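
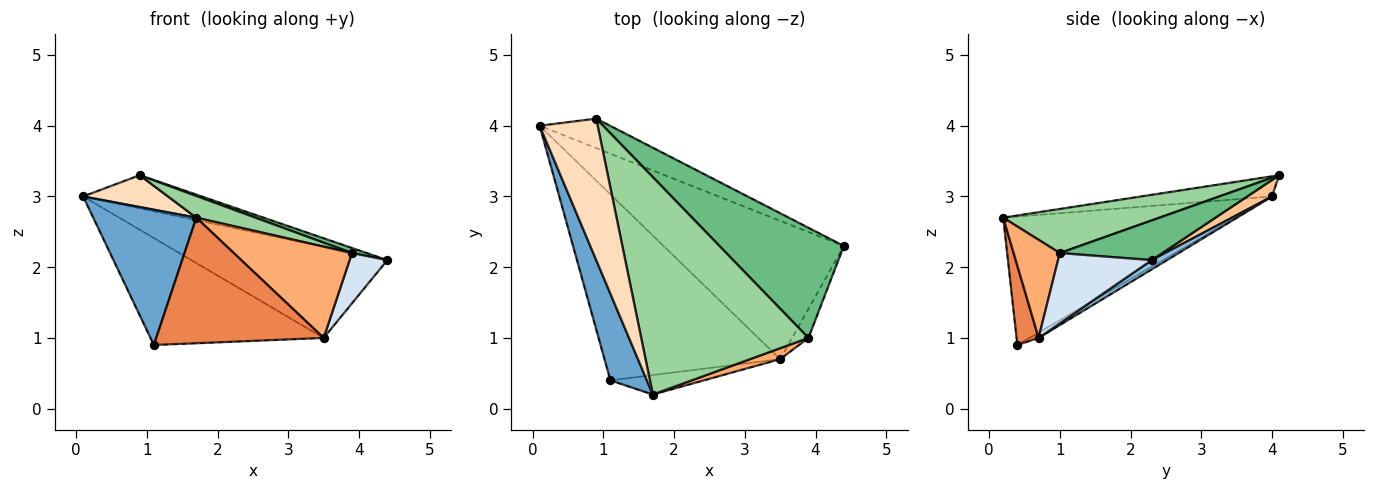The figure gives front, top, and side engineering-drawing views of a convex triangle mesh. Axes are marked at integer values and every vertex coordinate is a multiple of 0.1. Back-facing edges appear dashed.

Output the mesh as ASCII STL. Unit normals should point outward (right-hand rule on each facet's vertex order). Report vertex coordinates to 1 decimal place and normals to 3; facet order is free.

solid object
 facet normal -0.885 -0.392 0.251
  outer loop
   vertex 1.7 0.2 2.7
   vertex 0.1 4.0 3.0
   vertex 1.1 0.4 0.9
  endloop
 endfacet
 facet normal 0.043 0.550 -0.834
  outer loop
   vertex 3.5 0.7 1.0
   vertex 0.1 4.0 3.0
   vertex 4.4 2.3 2.1
  endloop
 endfacet
 facet normal -0.026 0.498 -0.867
  outer loop
   vertex 3.5 0.7 1.0
   vertex 1.1 0.4 0.9
   vertex 0.1 4.0 3.0
  endloop
 endfacet
 facet normal 0.907 -0.365 -0.211
  outer loop
   vertex 3.5 0.7 1.0
   vertex 4.4 2.3 2.1
   vertex 3.9 1.0 2.2
  endloop
 endfacet
 facet normal 0.129 -0.980 -0.152
  outer loop
   vertex 3.5 0.7 1.0
   vertex 1.7 0.2 2.7
   vertex 1.1 0.4 0.9
  endloop
 endfacet
 facet normal 0.362 -0.926 0.111
  outer loop
   vertex 3.5 0.7 1.0
   vertex 3.9 1.0 2.2
   vertex 1.7 0.2 2.7
  endloop
 endfacet
 facet normal 0.154 0.738 -0.657
  outer loop
   vertex 0.9 4.1 3.3
   vertex 4.4 2.3 2.1
   vertex 0.1 4.0 3.0
  endloop
 endfacet
 facet normal -0.321 -0.208 0.924
  outer loop
   vertex 0.9 4.1 3.3
   vertex 0.1 4.0 3.0
   vertex 1.7 0.2 2.7
  endloop
 endfacet
 facet normal 0.304 -0.044 0.952
  outer loop
   vertex 0.9 4.1 3.3
   vertex 3.9 1.0 2.2
   vertex 4.4 2.3 2.1
  endloop
 endfacet
 facet normal 0.254 -0.096 0.963
  outer loop
   vertex 0.9 4.1 3.3
   vertex 1.7 0.2 2.7
   vertex 3.9 1.0 2.2
  endloop
 endfacet
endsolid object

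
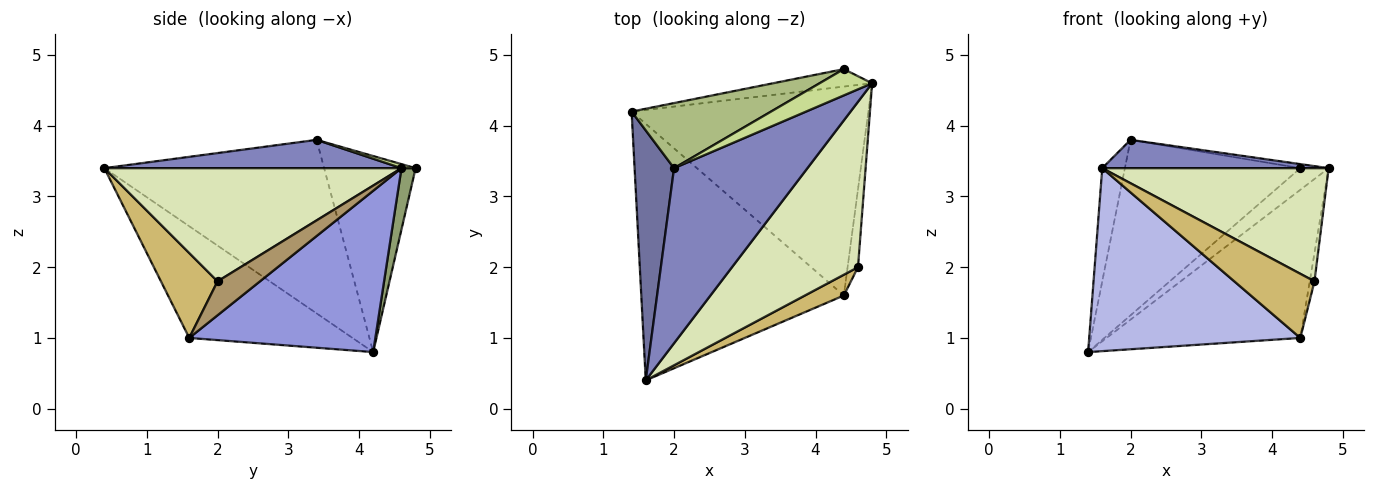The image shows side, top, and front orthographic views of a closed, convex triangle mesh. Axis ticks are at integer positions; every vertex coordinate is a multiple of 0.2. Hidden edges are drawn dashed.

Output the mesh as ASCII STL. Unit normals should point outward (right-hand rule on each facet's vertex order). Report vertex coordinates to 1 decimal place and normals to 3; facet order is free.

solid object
 facet normal -0.970 0.100 0.221
  outer loop
   vertex 2.0 3.4 3.8
   vertex 1.4 4.2 0.8
   vertex 1.6 0.4 3.4
  endloop
 endfacet
 facet normal 0.205 -0.156 0.966
  outer loop
   vertex 2.0 3.4 3.8
   vertex 1.6 0.4 3.4
   vertex 4.8 4.6 3.4
  endloop
 endfacet
 facet normal 0.486 0.506 -0.713
  outer loop
   vertex 4.4 1.6 1.0
   vertex 1.4 4.2 0.8
   vertex 4.8 4.6 3.4
  endloop
 endfacet
 facet normal -0.410 -0.530 -0.743
  outer loop
   vertex 4.4 1.6 1.0
   vertex 1.6 0.4 3.4
   vertex 1.4 4.2 0.8
  endloop
 endfacet
 facet normal 0.363 0.725 -0.586
  outer loop
   vertex 4.4 4.8 3.4
   vertex 4.8 4.6 3.4
   vertex 1.4 4.2 0.8
  endloop
 endfacet
 facet normal -0.439 0.842 0.312
  outer loop
   vertex 4.4 4.8 3.4
   vertex 1.4 4.2 0.8
   vertex 2.0 3.4 3.8
  endloop
 endfacet
 facet normal 0.076 0.152 0.986
  outer loop
   vertex 4.4 4.8 3.4
   vertex 2.0 3.4 3.8
   vertex 4.8 4.6 3.4
  endloop
 endfacet
 facet normal 0.596 -0.454 0.663
  outer loop
   vertex 4.6 2.0 1.8
   vertex 4.8 4.6 3.4
   vertex 1.6 0.4 3.4
  endloop
 endfacet
 facet normal 0.951 0.106 -0.291
  outer loop
   vertex 4.6 2.0 1.8
   vertex 4.4 1.6 1.0
   vertex 4.8 4.6 3.4
  endloop
 endfacet
 facet normal 0.558 -0.790 0.256
  outer loop
   vertex 4.6 2.0 1.8
   vertex 1.6 0.4 3.4
   vertex 4.4 1.6 1.0
  endloop
 endfacet
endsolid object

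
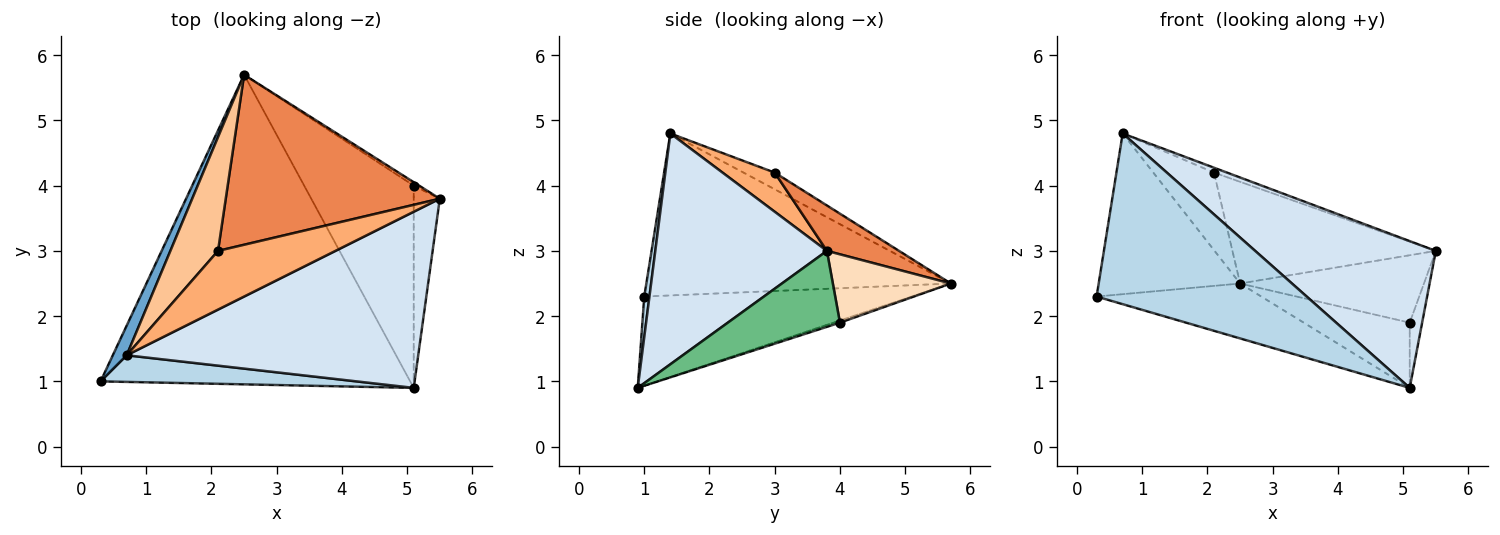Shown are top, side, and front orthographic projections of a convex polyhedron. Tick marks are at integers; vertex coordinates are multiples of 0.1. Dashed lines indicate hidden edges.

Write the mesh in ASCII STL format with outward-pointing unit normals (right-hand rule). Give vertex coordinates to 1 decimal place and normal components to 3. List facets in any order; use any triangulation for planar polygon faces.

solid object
 facet normal -0.904 0.420 0.077
  outer loop
   vertex 0.7 1.4 4.8
   vertex 2.5 5.7 2.5
   vertex 0.3 1.0 2.3
  endloop
 endfacet
 facet normal -0.273 0.168 -0.947
  outer loop
   vertex 5.1 0.9 0.9
   vertex 0.3 1.0 2.3
   vertex 2.5 5.7 2.5
  endloop
 endfacet
 facet normal 0.024 -0.988 0.154
  outer loop
   vertex 5.1 0.9 0.9
   vertex 0.7 1.4 4.8
   vertex 0.3 1.0 2.3
  endloop
 endfacet
 facet normal 0.520 -0.547 0.656
  outer loop
   vertex 5.1 0.9 0.9
   vertex 5.5 3.8 3.0
   vertex 0.7 1.4 4.8
  endloop
 endfacet
 facet normal 0.179 0.505 0.844
  outer loop
   vertex 2.1 3.0 4.2
   vertex 5.5 3.8 3.0
   vertex 2.5 5.7 2.5
  endloop
 endfacet
 facet normal 0.315 0.079 0.946
  outer loop
   vertex 2.1 3.0 4.2
   vertex 0.7 1.4 4.8
   vertex 5.5 3.8 3.0
  endloop
 endfacet
 facet normal -0.278 0.541 0.794
  outer loop
   vertex 2.1 3.0 4.2
   vertex 2.5 5.7 2.5
   vertex 0.7 1.4 4.8
  endloop
 endfacet
 facet normal 0.540 0.841 -0.043
  outer loop
   vertex 5.1 4.0 1.9
   vertex 2.5 5.7 2.5
   vertex 5.5 3.8 3.0
  endloop
 endfacet
 facet normal 0.941 0.104 -0.323
  outer loop
   vertex 5.1 4.0 1.9
   vertex 5.5 3.8 3.0
   vertex 5.1 0.9 0.9
  endloop
 endfacet
 facet normal -0.019 0.307 -0.952
  outer loop
   vertex 5.1 4.0 1.9
   vertex 5.1 0.9 0.9
   vertex 2.5 5.7 2.5
  endloop
 endfacet
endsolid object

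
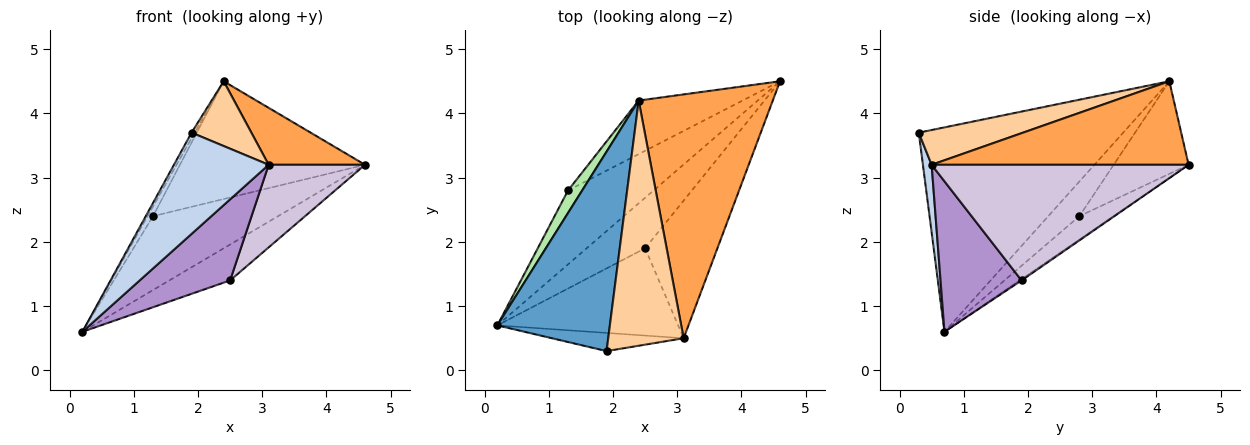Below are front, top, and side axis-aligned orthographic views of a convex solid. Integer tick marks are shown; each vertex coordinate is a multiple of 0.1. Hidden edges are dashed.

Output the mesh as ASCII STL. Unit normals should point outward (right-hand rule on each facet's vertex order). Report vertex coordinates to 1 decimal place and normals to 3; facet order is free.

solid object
 facet normal -0.876 0.013 0.482
  outer loop
   vertex 2.4 4.2 4.5
   vertex 0.2 0.7 0.6
   vertex 1.9 0.3 3.7
  endloop
 endfacet
 facet normal 0.090 -0.980 -0.176
  outer loop
   vertex 3.1 0.5 3.2
   vertex 1.9 0.3 3.7
   vertex 0.2 0.7 0.6
  endloop
 endfacet
 facet normal 0.519 -0.194 0.833
  outer loop
   vertex 3.1 0.5 3.2
   vertex 4.6 4.5 3.2
   vertex 2.4 4.2 4.5
  endloop
 endfacet
 facet normal 0.407 -0.233 0.883
  outer loop
   vertex 3.1 0.5 3.2
   vertex 2.4 4.2 4.5
   vertex 1.9 0.3 3.7
  endloop
 endfacet
 facet normal -0.189 0.694 -0.694
  outer loop
   vertex 1.3 2.8 2.4
   vertex 4.6 4.5 3.2
   vertex 0.2 0.7 0.6
  endloop
 endfacet
 facet normal -0.914 0.160 0.372
  outer loop
   vertex 1.3 2.8 2.4
   vertex 0.2 0.7 0.6
   vertex 2.4 4.2 4.5
  endloop
 endfacet
 facet normal -0.346 0.854 -0.388
  outer loop
   vertex 1.3 2.8 2.4
   vertex 2.4 4.2 4.5
   vertex 4.6 4.5 3.2
  endloop
 endfacet
 facet normal -0.019 0.579 -0.815
  outer loop
   vertex 2.5 1.9 1.4
   vertex 0.2 0.7 0.6
   vertex 4.6 4.5 3.2
  endloop
 endfacet
 facet normal 0.521 -0.581 -0.625
  outer loop
   vertex 2.5 1.9 1.4
   vertex 3.1 0.5 3.2
   vertex 0.2 0.7 0.6
  endloop
 endfacet
 facet normal 0.808 -0.303 -0.505
  outer loop
   vertex 2.5 1.9 1.4
   vertex 4.6 4.5 3.2
   vertex 3.1 0.5 3.2
  endloop
 endfacet
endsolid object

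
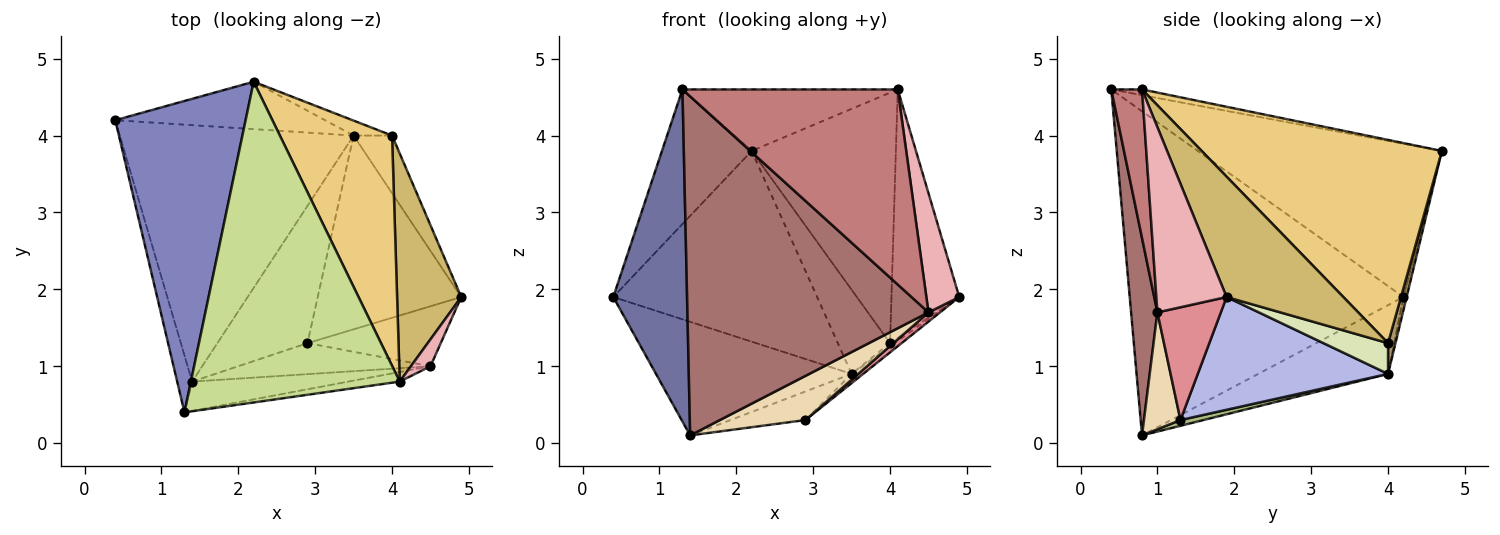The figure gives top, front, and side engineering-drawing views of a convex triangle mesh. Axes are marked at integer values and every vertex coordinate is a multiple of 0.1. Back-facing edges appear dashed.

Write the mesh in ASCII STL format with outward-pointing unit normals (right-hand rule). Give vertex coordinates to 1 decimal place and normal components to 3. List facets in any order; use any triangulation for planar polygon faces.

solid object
 facet normal -0.965 -0.260 -0.045
  outer loop
   vertex 1.4 0.8 0.1
   vertex 1.3 0.4 4.6
   vertex 0.4 4.2 1.9
  endloop
 endfacet
 facet normal -0.733 0.270 0.624
  outer loop
   vertex 2.2 4.7 3.8
   vertex 0.4 4.2 1.9
   vertex 1.3 0.4 4.6
  endloop
 endfacet
 facet normal -0.015 0.970 -0.241
  outer loop
   vertex 3.5 4.0 0.9
   vertex 0.4 4.2 1.9
   vertex 2.2 4.7 3.8
  endloop
 endfacet
 facet normal 0.617 0.037 -0.786
  outer loop
   vertex 3.5 4.0 0.9
   vertex 4.9 1.9 1.9
   vertex 2.9 1.3 0.3
  endloop
 endfacet
 facet normal -0.260 0.391 -0.883
  outer loop
   vertex 3.5 4.0 0.9
   vertex 1.4 0.8 0.1
   vertex 0.4 4.2 1.9
  endloop
 endfacet
 facet normal 0.063 0.203 -0.977
  outer loop
   vertex 3.5 4.0 0.9
   vertex 2.9 1.3 0.3
   vertex 1.4 0.8 0.1
  endloop
 endfacet
 facet normal -0.027 0.188 0.982
  outer loop
   vertex 4.1 0.8 4.6
   vertex 2.2 4.7 3.8
   vertex 1.3 0.4 4.6
  endloop
 endfacet
 facet normal 0.624 0.045 -0.780
  outer loop
   vertex 4.0 4.0 1.3
   vertex 4.9 1.9 1.9
   vertex 3.5 4.0 0.9
  endloop
 endfacet
 facet normal 0.139 0.975 -0.173
  outer loop
   vertex 4.0 4.0 1.3
   vertex 3.5 4.0 0.9
   vertex 2.2 4.7 3.8
  endloop
 endfacet
 facet normal 0.785 0.456 0.419
  outer loop
   vertex 4.0 4.0 1.3
   vertex 4.1 0.8 4.6
   vertex 4.9 1.9 1.9
  endloop
 endfacet
 facet normal 0.775 0.465 0.428
  outer loop
   vertex 4.0 4.0 1.3
   vertex 2.2 4.7 3.8
   vertex 4.1 0.8 4.6
  endloop
 endfacet
 facet normal 0.330 -0.773 -0.543
  outer loop
   vertex 4.5 1.0 1.7
   vertex 1.4 0.8 0.1
   vertex 2.9 1.3 0.3
  endloop
 endfacet
 facet normal 0.108 -0.990 -0.086
  outer loop
   vertex 4.5 1.0 1.7
   vertex 1.3 0.4 4.6
   vertex 1.4 0.8 0.1
  endloop
 endfacet
 facet normal 0.141 -0.989 -0.049
  outer loop
   vertex 4.5 1.0 1.7
   vertex 4.1 0.8 4.6
   vertex 1.3 0.4 4.6
  endloop
 endfacet
 facet normal 0.642 -0.117 -0.758
  outer loop
   vertex 4.5 1.0 1.7
   vertex 2.9 1.3 0.3
   vertex 4.9 1.9 1.9
  endloop
 endfacet
 facet normal 0.902 -0.422 0.095
  outer loop
   vertex 4.5 1.0 1.7
   vertex 4.9 1.9 1.9
   vertex 4.1 0.8 4.6
  endloop
 endfacet
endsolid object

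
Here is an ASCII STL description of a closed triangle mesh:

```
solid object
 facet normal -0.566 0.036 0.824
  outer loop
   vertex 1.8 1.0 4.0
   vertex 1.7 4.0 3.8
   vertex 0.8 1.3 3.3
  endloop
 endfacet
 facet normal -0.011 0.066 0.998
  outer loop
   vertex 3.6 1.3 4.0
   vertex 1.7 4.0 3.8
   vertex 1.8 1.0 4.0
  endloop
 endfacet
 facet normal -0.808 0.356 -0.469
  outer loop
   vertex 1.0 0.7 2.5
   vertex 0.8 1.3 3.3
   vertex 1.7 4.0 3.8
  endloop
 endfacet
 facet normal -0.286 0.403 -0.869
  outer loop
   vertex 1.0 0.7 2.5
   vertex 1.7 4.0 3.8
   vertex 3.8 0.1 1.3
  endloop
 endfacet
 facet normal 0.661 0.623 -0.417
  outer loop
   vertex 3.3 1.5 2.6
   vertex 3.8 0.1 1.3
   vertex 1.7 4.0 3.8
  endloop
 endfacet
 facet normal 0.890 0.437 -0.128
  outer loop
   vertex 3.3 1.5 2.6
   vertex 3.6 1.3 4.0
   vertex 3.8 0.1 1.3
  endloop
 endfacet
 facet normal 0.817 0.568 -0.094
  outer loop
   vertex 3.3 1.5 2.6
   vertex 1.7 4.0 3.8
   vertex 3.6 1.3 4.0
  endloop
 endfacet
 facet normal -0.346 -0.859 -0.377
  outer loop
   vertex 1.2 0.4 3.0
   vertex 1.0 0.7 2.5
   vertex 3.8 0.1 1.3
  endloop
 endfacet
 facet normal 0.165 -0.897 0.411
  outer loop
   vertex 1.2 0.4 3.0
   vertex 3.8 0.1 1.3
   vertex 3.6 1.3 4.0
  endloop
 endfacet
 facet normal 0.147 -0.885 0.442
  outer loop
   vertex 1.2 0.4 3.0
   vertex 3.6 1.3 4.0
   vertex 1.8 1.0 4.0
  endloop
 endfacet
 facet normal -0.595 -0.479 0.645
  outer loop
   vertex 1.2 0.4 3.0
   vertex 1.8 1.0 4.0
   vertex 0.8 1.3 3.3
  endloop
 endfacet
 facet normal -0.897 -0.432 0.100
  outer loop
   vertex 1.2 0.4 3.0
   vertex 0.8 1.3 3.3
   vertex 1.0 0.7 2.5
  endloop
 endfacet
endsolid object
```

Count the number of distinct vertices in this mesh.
8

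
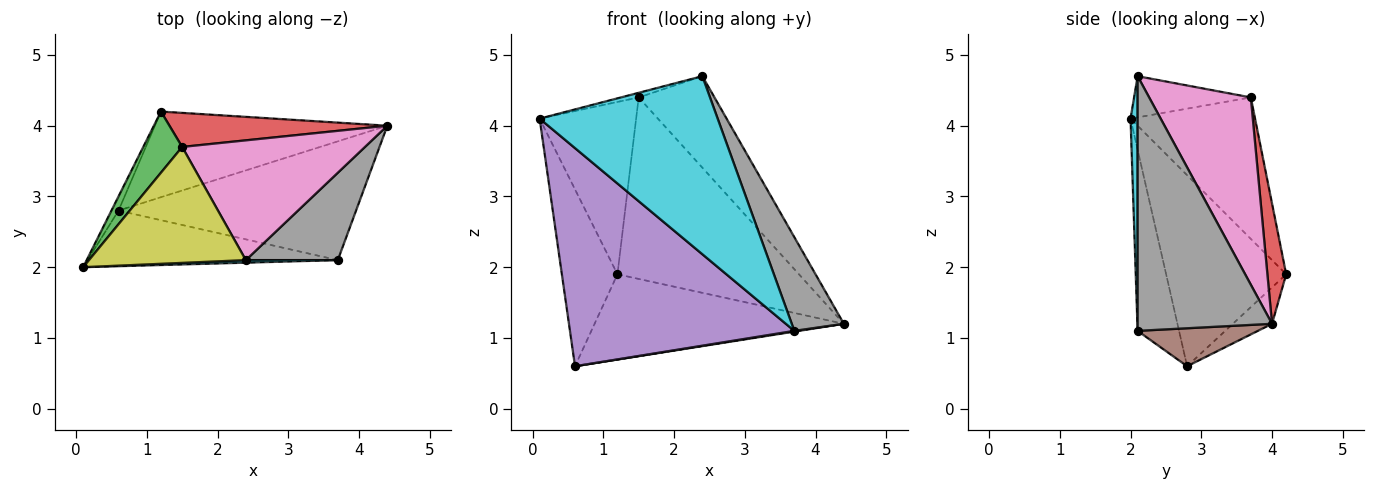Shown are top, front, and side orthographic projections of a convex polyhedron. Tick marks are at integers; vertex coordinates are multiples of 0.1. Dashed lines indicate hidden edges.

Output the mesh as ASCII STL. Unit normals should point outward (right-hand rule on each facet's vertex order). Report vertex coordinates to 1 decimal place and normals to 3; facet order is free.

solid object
 facet normal -0.907 0.420 -0.034
  outer loop
   vertex 0.6 2.8 0.6
   vertex 0.1 2.0 4.1
   vertex 1.2 4.2 1.9
  endloop
 endfacet
 facet normal -0.110 0.701 -0.704
  outer loop
   vertex 0.6 2.8 0.6
   vertex 1.2 4.2 1.9
   vertex 4.4 4.0 1.2
  endloop
 endfacet
 facet normal -0.772 0.599 0.212
  outer loop
   vertex 1.5 3.7 4.4
   vertex 1.2 4.2 1.9
   vertex 0.1 2.0 4.1
  endloop
 endfacet
 facet normal 0.101 0.978 0.183
  outer loop
   vertex 1.5 3.7 4.4
   vertex 4.4 4.0 1.2
   vertex 1.2 4.2 1.9
  endloop
 endfacet
 facet normal -0.176 -0.954 -0.243
  outer loop
   vertex 3.7 2.1 1.1
   vertex 0.1 2.0 4.1
   vertex 0.6 2.8 0.6
  endloop
 endfacet
 facet normal 0.158 -0.006 -0.987
  outer loop
   vertex 3.7 2.1 1.1
   vertex 0.6 2.8 0.6
   vertex 4.4 4.0 1.2
  endloop
 endfacet
 facet normal 0.631 0.471 0.616
  outer loop
   vertex 2.4 2.1 4.7
   vertex 4.4 4.0 1.2
   vertex 1.5 3.7 4.4
  endloop
 endfacet
 facet normal 0.884 -0.342 0.319
  outer loop
   vertex 2.4 2.1 4.7
   vertex 3.7 2.1 1.1
   vertex 4.4 4.0 1.2
  endloop
 endfacet
 facet normal -0.254 0.038 0.966
  outer loop
   vertex 2.4 2.1 4.7
   vertex 1.5 3.7 4.4
   vertex 0.1 2.0 4.1
  endloop
 endfacet
 facet normal 0.040 -0.999 0.014
  outer loop
   vertex 2.4 2.1 4.7
   vertex 0.1 2.0 4.1
   vertex 3.7 2.1 1.1
  endloop
 endfacet
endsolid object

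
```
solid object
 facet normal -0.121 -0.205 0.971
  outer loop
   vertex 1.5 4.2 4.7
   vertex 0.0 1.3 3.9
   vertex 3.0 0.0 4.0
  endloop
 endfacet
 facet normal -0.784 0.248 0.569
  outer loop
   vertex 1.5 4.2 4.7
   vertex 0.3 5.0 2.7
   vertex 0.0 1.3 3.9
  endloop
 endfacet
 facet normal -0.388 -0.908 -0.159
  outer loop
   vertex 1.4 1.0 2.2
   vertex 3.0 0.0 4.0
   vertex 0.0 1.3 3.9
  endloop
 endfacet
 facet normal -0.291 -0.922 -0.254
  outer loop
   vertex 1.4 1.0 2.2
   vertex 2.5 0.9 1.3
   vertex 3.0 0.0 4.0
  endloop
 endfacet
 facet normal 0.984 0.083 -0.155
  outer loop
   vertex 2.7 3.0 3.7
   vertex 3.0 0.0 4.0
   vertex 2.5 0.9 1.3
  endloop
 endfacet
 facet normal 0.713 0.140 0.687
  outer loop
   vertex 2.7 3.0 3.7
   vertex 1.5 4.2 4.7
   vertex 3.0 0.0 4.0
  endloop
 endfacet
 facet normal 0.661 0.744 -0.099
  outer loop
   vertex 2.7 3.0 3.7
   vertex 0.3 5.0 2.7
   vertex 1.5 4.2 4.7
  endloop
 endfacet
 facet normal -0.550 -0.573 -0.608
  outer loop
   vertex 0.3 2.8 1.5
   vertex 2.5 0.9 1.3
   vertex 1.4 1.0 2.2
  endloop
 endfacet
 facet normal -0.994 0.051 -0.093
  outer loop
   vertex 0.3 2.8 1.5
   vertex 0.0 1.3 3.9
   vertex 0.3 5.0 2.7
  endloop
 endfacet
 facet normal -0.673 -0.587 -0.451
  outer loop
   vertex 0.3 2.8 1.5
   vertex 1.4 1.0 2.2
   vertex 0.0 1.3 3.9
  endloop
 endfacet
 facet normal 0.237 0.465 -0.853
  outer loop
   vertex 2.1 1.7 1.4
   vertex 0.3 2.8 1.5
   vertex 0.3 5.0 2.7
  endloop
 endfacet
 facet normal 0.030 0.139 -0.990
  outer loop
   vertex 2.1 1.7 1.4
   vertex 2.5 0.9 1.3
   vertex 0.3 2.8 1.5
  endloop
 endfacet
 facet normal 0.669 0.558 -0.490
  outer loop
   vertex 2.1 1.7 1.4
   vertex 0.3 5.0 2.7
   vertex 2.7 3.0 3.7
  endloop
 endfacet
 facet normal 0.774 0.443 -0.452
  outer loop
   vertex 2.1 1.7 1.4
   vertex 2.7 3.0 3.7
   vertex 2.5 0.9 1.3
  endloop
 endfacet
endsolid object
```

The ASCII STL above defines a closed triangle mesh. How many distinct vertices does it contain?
9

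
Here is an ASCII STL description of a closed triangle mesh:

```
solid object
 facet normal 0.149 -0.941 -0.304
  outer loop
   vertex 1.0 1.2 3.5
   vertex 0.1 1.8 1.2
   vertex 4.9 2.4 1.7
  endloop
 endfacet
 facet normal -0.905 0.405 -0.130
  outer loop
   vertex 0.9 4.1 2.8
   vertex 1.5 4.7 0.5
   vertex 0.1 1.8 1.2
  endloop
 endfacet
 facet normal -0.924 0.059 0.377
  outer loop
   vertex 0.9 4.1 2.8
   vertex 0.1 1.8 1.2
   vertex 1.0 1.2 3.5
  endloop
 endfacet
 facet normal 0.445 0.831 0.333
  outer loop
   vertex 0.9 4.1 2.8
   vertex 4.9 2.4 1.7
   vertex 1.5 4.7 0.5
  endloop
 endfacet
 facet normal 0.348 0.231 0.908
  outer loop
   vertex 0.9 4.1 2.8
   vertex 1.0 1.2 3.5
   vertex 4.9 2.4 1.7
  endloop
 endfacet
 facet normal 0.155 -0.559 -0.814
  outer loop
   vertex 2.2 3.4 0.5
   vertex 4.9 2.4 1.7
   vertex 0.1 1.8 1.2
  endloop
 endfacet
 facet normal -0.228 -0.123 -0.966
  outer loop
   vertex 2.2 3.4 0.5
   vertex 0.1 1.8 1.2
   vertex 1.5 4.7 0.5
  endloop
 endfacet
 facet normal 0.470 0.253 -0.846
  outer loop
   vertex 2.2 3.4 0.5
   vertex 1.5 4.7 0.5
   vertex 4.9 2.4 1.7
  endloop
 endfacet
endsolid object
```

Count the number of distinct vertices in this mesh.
6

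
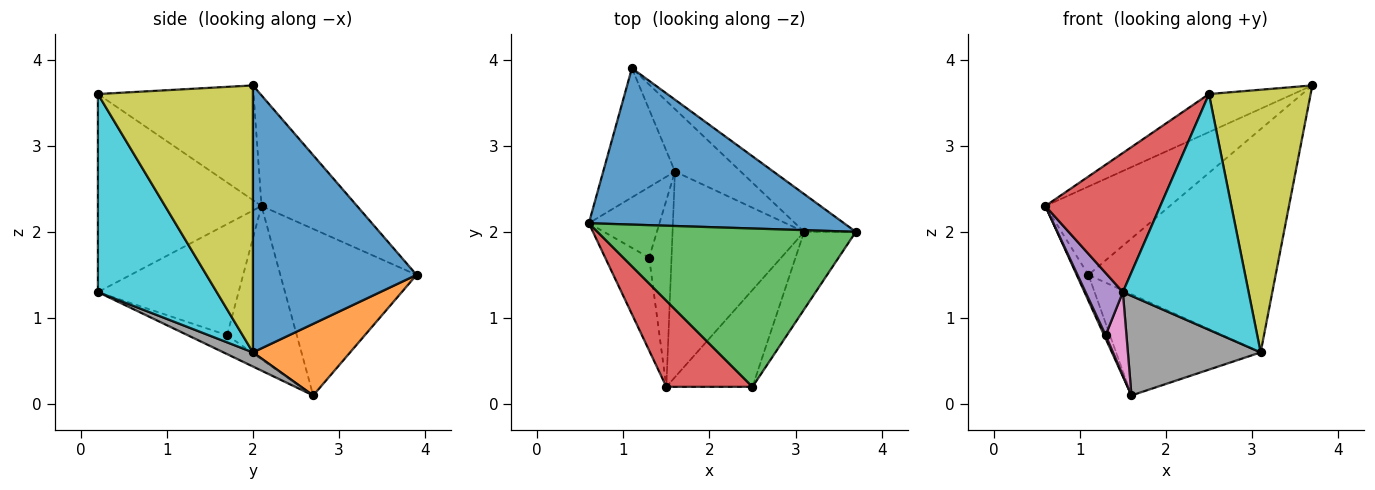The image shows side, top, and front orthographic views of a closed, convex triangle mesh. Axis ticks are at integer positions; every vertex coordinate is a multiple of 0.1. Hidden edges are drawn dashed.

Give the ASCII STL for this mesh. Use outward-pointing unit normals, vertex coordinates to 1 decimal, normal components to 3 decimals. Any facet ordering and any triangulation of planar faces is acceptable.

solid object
 facet normal -0.353 0.460 0.815
  outer loop
   vertex 1.1 3.9 1.5
   vertex 0.6 2.1 2.3
   vertex 3.7 2.0 3.7
  endloop
 endfacet
 facet normal -0.915 0.079 -0.395
  outer loop
   vertex 1.1 3.9 1.5
   vertex 1.6 2.7 0.1
   vertex 0.6 2.1 2.3
  endloop
 endfacet
 facet normal -0.396 0.215 0.893
  outer loop
   vertex 2.5 0.2 3.6
   vertex 3.7 2.0 3.7
   vertex 0.6 2.1 2.3
  endloop
 endfacet
 facet normal -0.771 -0.542 0.335
  outer loop
   vertex 2.5 0.2 3.6
   vertex 0.6 2.1 2.3
   vertex 1.5 0.2 1.3
  endloop
 endfacet
 facet normal -0.903 -0.239 -0.357
  outer loop
   vertex 1.3 1.7 0.8
   vertex 1.5 0.2 1.3
   vertex 0.6 2.1 2.3
  endloop
 endfacet
 facet normal -0.908 -0.020 -0.418
  outer loop
   vertex 1.3 1.7 0.8
   vertex 0.6 2.1 2.3
   vertex 1.6 2.7 0.1
  endloop
 endfacet
 facet normal -0.611 -0.322 -0.723
  outer loop
   vertex 1.3 1.7 0.8
   vertex 1.6 2.7 0.1
   vertex 1.5 0.2 1.3
  endloop
 endfacet
 facet normal 0.096 -0.434 -0.896
  outer loop
   vertex 3.1 2.0 0.6
   vertex 1.5 0.2 1.3
   vertex 1.6 2.7 0.1
  endloop
 endfacet
 facet normal 0.825 -0.541 -0.160
  outer loop
   vertex 3.1 2.0 0.6
   vertex 3.7 2.0 3.7
   vertex 2.5 0.2 3.6
  endloop
 endfacet
 facet normal 0.658 -0.696 -0.286
  outer loop
   vertex 3.1 2.0 0.6
   vertex 2.5 0.2 3.6
   vertex 1.5 0.2 1.3
  endloop
 endfacet
 facet normal 0.653 0.747 -0.126
  outer loop
   vertex 3.1 2.0 0.6
   vertex 1.1 3.9 1.5
   vertex 3.7 2.0 3.7
  endloop
 endfacet
 facet normal 0.497 0.739 -0.456
  outer loop
   vertex 3.1 2.0 0.6
   vertex 1.6 2.7 0.1
   vertex 1.1 3.9 1.5
  endloop
 endfacet
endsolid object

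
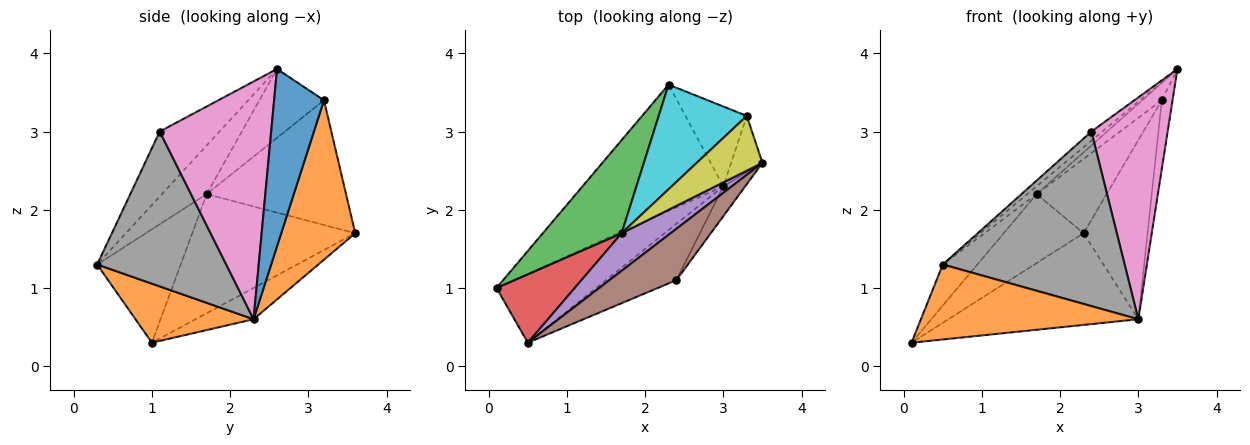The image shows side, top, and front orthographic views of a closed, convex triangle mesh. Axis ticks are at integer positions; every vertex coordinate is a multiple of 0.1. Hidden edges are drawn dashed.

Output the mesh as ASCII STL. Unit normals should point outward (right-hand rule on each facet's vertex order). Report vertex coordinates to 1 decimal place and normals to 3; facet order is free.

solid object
 facet normal -0.177 0.578 -0.796
  outer loop
   vertex 3.0 2.3 0.6
   vertex 0.1 1.0 0.3
   vertex 2.3 3.6 1.7
  endloop
 endfacet
 facet normal 0.372 -0.684 -0.628
  outer loop
   vertex 3.0 2.3 0.6
   vertex 0.5 0.3 1.3
   vertex 0.1 1.0 0.3
  endloop
 endfacet
 facet normal -0.772 0.378 0.511
  outer loop
   vertex 1.7 1.7 2.2
   vertex 2.3 3.6 1.7
   vertex 0.1 1.0 0.3
  endloop
 endfacet
 facet normal -0.779 0.322 0.537
  outer loop
   vertex 1.7 1.7 2.2
   vertex 0.1 1.0 0.3
   vertex 0.5 0.3 1.3
  endloop
 endfacet
 facet normal -0.697 0.146 0.702
  outer loop
   vertex 1.7 1.7 2.2
   vertex 0.5 0.3 1.3
   vertex 3.5 2.6 3.8
  endloop
 endfacet
 facet normal -0.690 0.127 0.712
  outer loop
   vertex 2.4 1.1 3.0
   vertex 3.5 2.6 3.8
   vertex 0.5 0.3 1.3
  endloop
 endfacet
 facet normal 0.823 -0.563 -0.076
  outer loop
   vertex 2.4 1.1 3.0
   vertex 3.0 2.3 0.6
   vertex 3.5 2.6 3.8
  endloop
 endfacet
 facet normal 0.560 -0.789 -0.254
  outer loop
   vertex 2.4 1.1 3.0
   vertex 0.5 0.3 1.3
   vertex 3.0 2.3 0.6
  endloop
 endfacet
 facet normal -0.707 0.214 0.674
  outer loop
   vertex 3.3 3.2 3.4
   vertex 1.7 1.7 2.2
   vertex 3.5 2.6 3.8
  endloop
 endfacet
 facet normal -0.756 0.379 0.534
  outer loop
   vertex 3.3 3.2 3.4
   vertex 2.3 3.6 1.7
   vertex 1.7 1.7 2.2
  endloop
 endfacet
 facet normal 0.963 0.208 -0.170
  outer loop
   vertex 3.3 3.2 3.4
   vertex 3.5 2.6 3.8
   vertex 3.0 2.3 0.6
  endloop
 endfacet
 facet normal 0.726 0.628 -0.280
  outer loop
   vertex 3.3 3.2 3.4
   vertex 3.0 2.3 0.6
   vertex 2.3 3.6 1.7
  endloop
 endfacet
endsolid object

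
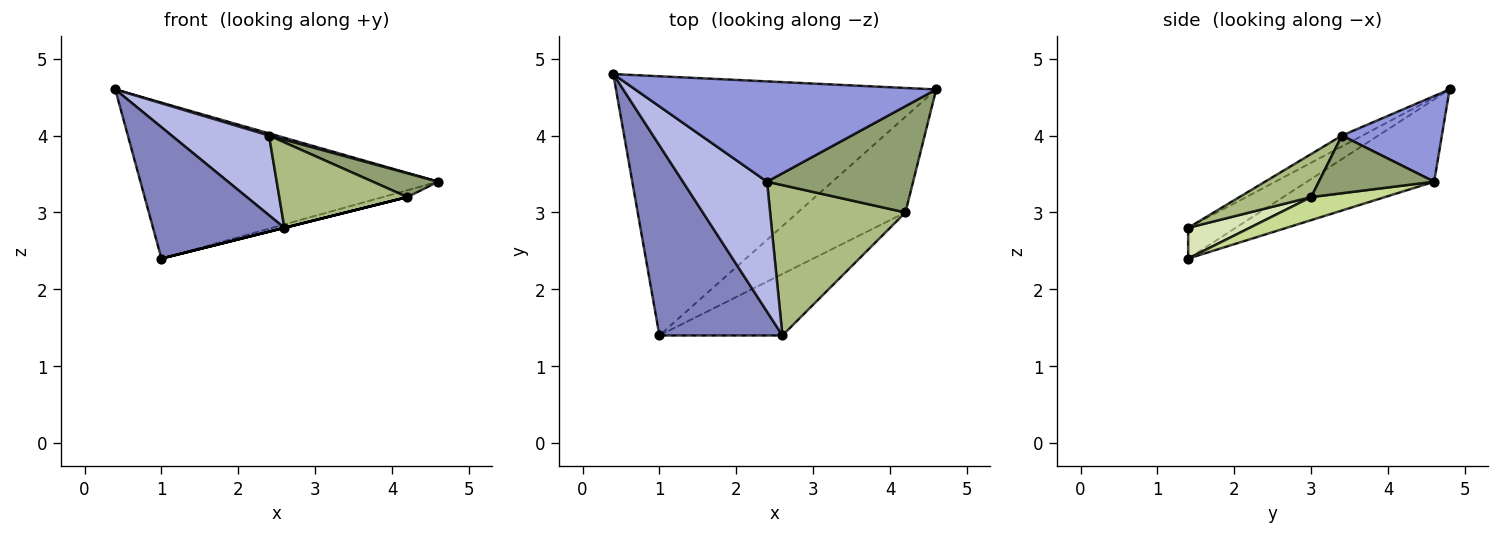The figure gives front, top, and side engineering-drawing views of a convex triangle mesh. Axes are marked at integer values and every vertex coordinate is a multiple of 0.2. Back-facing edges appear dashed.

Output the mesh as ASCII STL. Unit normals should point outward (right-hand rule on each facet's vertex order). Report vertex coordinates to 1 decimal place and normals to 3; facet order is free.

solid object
 facet normal -0.215 0.503 -0.837
  outer loop
   vertex 1.0 1.4 2.4
   vertex 0.4 4.8 4.6
   vertex 4.6 4.6 3.4
  endloop
 endfacet
 facet normal -0.201 -0.557 0.806
  outer loop
   vertex 2.6 1.4 2.8
   vertex 0.4 4.8 4.6
   vertex 1.0 1.4 2.4
  endloop
 endfacet
 facet normal 0.274 -0.021 0.962
  outer loop
   vertex 2.4 3.4 4.0
   vertex 4.6 4.6 3.4
   vertex 0.4 4.8 4.6
  endloop
 endfacet
 facet normal -0.109 -0.519 0.847
  outer loop
   vertex 2.4 3.4 4.0
   vertex 0.4 4.8 4.6
   vertex 2.6 1.4 2.8
  endloop
 endfacet
 facet normal 0.359 -0.204 0.911
  outer loop
   vertex 4.2 3.0 3.2
   vertex 4.6 4.6 3.4
   vertex 2.4 3.4 4.0
  endloop
 endfacet
 facet normal 0.267 -0.476 0.838
  outer loop
   vertex 4.2 3.0 3.2
   vertex 2.4 3.4 4.0
   vertex 2.6 1.4 2.8
  endloop
 endfacet
 facet normal 0.209 0.070 -0.975
  outer loop
   vertex 4.2 3.0 3.2
   vertex 1.0 1.4 2.4
   vertex 4.6 4.6 3.4
  endloop
 endfacet
 facet normal 0.243 0.000 -0.970
  outer loop
   vertex 4.2 3.0 3.2
   vertex 2.6 1.4 2.8
   vertex 1.0 1.4 2.4
  endloop
 endfacet
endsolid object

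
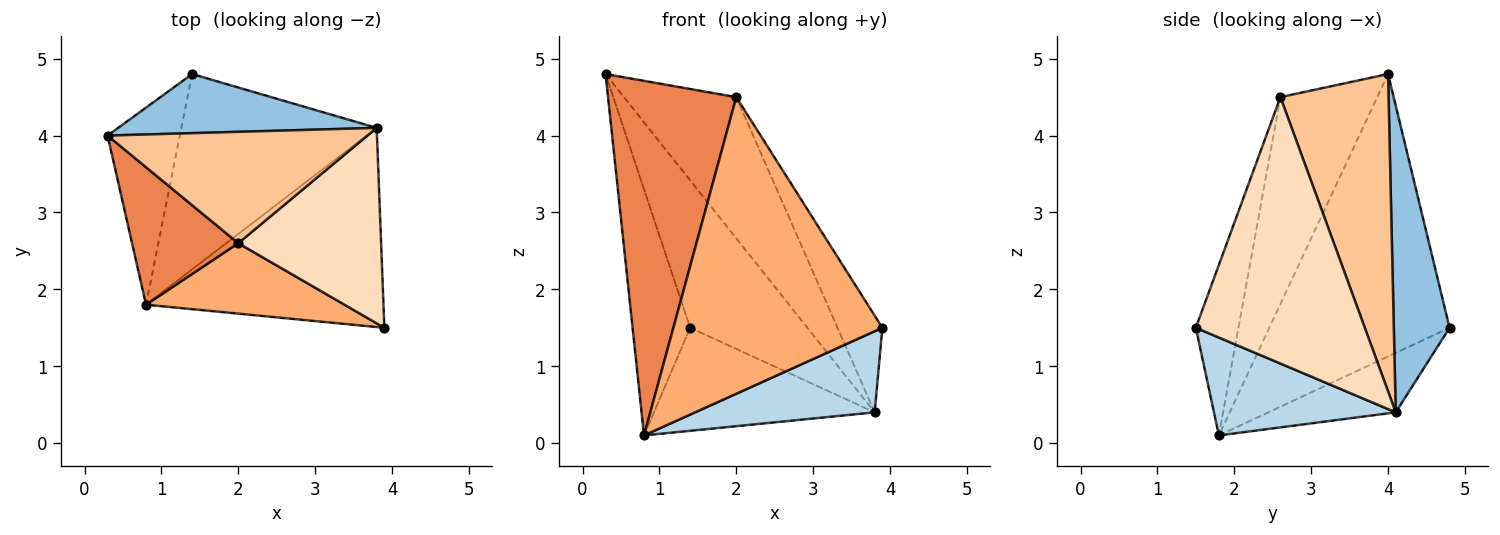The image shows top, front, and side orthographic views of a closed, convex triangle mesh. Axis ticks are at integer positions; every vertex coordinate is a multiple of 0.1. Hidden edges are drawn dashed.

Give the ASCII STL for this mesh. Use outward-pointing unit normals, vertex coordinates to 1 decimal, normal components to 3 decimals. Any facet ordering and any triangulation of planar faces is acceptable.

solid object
 facet normal -0.925 0.296 -0.237
  outer loop
   vertex 1.4 4.8 1.5
   vertex 0.8 1.8 0.1
   vertex 0.3 4.0 4.8
  endloop
 endfacet
 facet normal 0.404 0.849 0.340
  outer loop
   vertex 3.8 4.1 0.4
   vertex 1.4 4.8 1.5
   vertex 0.3 4.0 4.8
  endloop
 endfacet
 facet normal 0.357 -0.352 -0.865
  outer loop
   vertex 3.8 4.1 0.4
   vertex 3.9 1.5 1.5
   vertex 0.8 1.8 0.1
  endloop
 endfacet
 facet normal -0.260 0.451 -0.854
  outer loop
   vertex 3.8 4.1 0.4
   vertex 0.8 1.8 0.1
   vertex 1.4 4.8 1.5
  endloop
 endfacet
 facet normal -0.576 -0.762 0.296
  outer loop
   vertex 2.0 2.6 4.5
   vertex 0.3 4.0 4.8
   vertex 0.8 1.8 0.1
  endloop
 endfacet
 facet normal -0.195 -0.954 0.227
  outer loop
   vertex 2.0 2.6 4.5
   vertex 0.8 1.8 0.1
   vertex 3.9 1.5 1.5
  endloop
 endfacet
 facet normal 0.603 0.626 0.494
  outer loop
   vertex 2.0 2.6 4.5
   vertex 3.8 4.1 0.4
   vertex 0.3 4.0 4.8
  endloop
 endfacet
 facet normal 0.858 0.228 0.460
  outer loop
   vertex 2.0 2.6 4.5
   vertex 3.9 1.5 1.5
   vertex 3.8 4.1 0.4
  endloop
 endfacet
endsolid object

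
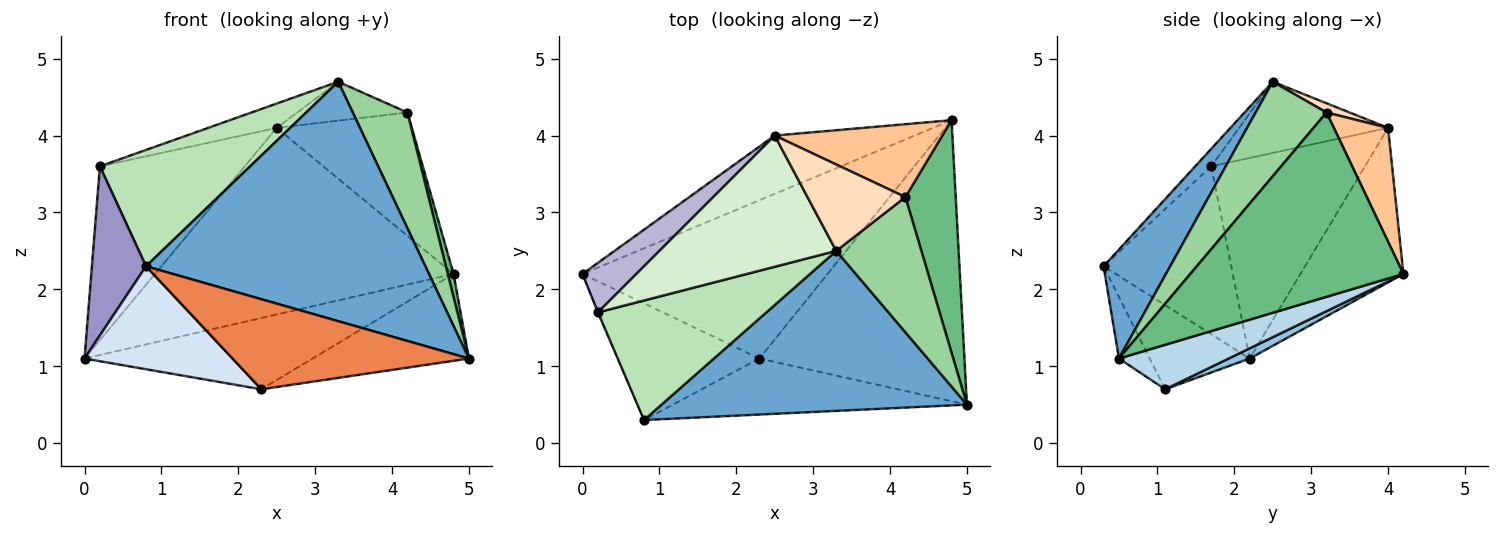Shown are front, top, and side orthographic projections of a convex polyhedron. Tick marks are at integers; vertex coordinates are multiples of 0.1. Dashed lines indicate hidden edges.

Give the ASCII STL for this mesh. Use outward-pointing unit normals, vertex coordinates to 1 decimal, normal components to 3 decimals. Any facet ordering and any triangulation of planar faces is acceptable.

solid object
 facet normal 0.195 -0.816 0.545
  outer loop
   vertex 0.8 0.3 2.3
   vertex 5.0 0.5 1.1
   vertex 3.3 2.5 4.7
  endloop
 endfacet
 facet normal 0.038 0.410 -0.911
  outer loop
   vertex 2.3 1.1 0.7
   vertex 0.0 2.2 1.1
   vertex 4.8 4.2 2.2
  endloop
 endfacet
 facet normal 0.203 0.289 -0.936
  outer loop
   vertex 2.3 1.1 0.7
   vertex 4.8 4.2 2.2
   vertex 5.0 0.5 1.1
  endloop
 endfacet
 facet normal -0.408 -0.604 -0.685
  outer loop
   vertex 2.3 1.1 0.7
   vertex 0.8 0.3 2.3
   vertex 0.0 2.2 1.1
  endloop
 endfacet
 facet normal -0.110 -0.844 -0.525
  outer loop
   vertex 2.3 1.1 0.7
   vertex 5.0 0.5 1.1
   vertex 0.8 0.3 2.3
  endloop
 endfacet
 facet normal -0.313 0.907 -0.283
  outer loop
   vertex 2.5 4.0 4.1
   vertex 4.8 4.2 2.2
   vertex 0.0 2.2 1.1
  endloop
 endfacet
 facet normal 0.326 0.814 0.481
  outer loop
   vertex 4.2 3.2 4.3
   vertex 4.8 4.2 2.2
   vertex 2.5 4.0 4.1
  endloop
 endfacet
 facet normal 0.086 0.409 0.908
  outer loop
   vertex 4.2 3.2 4.3
   vertex 2.5 4.0 4.1
   vertex 3.3 2.5 4.7
  endloop
 endfacet
 facet normal 0.964 -0.026 0.263
  outer loop
   vertex 4.2 3.2 4.3
   vertex 5.0 0.5 1.1
   vertex 4.8 4.2 2.2
  endloop
 endfacet
 facet normal 0.645 -0.497 0.581
  outer loop
   vertex 4.2 3.2 4.3
   vertex 3.3 2.5 4.7
   vertex 5.0 0.5 1.1
  endloop
 endfacet
 facet normal -0.074 -0.695 0.715
  outer loop
   vertex 0.2 1.7 3.6
   vertex 0.8 0.3 2.3
   vertex 3.3 2.5 4.7
  endloop
 endfacet
 facet normal -0.368 0.169 0.914
  outer loop
   vertex 0.2 1.7 3.6
   vertex 3.3 2.5 4.7
   vertex 2.5 4.0 4.1
  endloop
 endfacet
 facet normal -0.921 -0.390 -0.004
  outer loop
   vertex 0.2 1.7 3.6
   vertex 0.0 2.2 1.1
   vertex 0.8 0.3 2.3
  endloop
 endfacet
 facet normal -0.715 0.673 0.192
  outer loop
   vertex 0.2 1.7 3.6
   vertex 2.5 4.0 4.1
   vertex 0.0 2.2 1.1
  endloop
 endfacet
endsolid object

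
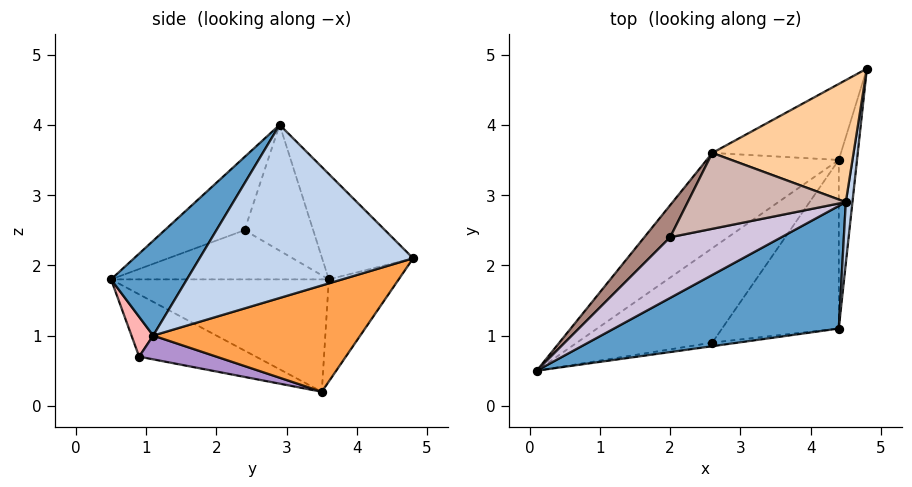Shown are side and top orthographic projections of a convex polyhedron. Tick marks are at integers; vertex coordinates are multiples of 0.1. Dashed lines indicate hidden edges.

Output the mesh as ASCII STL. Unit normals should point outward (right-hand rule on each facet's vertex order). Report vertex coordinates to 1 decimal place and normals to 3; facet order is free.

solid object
 facet normal 0.210 -0.841 0.498
  outer loop
   vertex 4.4 1.1 1.0
   vertex 4.5 2.9 4.0
   vertex 0.1 0.5 1.8
  endloop
 endfacet
 facet normal 0.992 -0.119 0.038
  outer loop
   vertex 4.4 1.1 1.0
   vertex 4.8 4.8 2.1
   vertex 4.5 2.9 4.0
  endloop
 endfacet
 facet normal 0.984 -0.056 -0.169
  outer loop
   vertex 4.4 1.1 1.0
   vertex 4.4 3.5 0.2
   vertex 4.8 4.8 2.1
  endloop
 endfacet
 facet normal -0.445 0.667 0.597
  outer loop
   vertex 2.6 3.6 1.8
   vertex 4.5 2.9 4.0
   vertex 4.8 4.8 2.1
  endloop
 endfacet
 facet normal -0.574 0.463 -0.675
  outer loop
   vertex 2.6 3.6 1.8
   vertex 4.4 3.5 0.2
   vertex 0.1 0.5 1.8
  endloop
 endfacet
 facet normal -0.373 0.801 -0.469
  outer loop
   vertex 2.6 3.6 1.8
   vertex 4.8 4.8 2.1
   vertex 4.4 3.5 0.2
  endloop
 endfacet
 facet normal -0.415 0.114 -0.902
  outer loop
   vertex 2.6 0.9 0.7
   vertex 0.1 0.5 1.8
   vertex 4.4 3.5 0.2
  endloop
 endfacet
 facet normal 0.123 -0.989 -0.080
  outer loop
   vertex 2.6 0.9 0.7
   vertex 4.4 1.1 1.0
   vertex 0.1 0.5 1.8
  endloop
 endfacet
 facet normal 0.190 -0.310 -0.931
  outer loop
   vertex 2.6 0.9 0.7
   vertex 4.4 3.5 0.2
   vertex 4.4 1.1 1.0
  endloop
 endfacet
 facet normal -0.534 0.235 0.812
  outer loop
   vertex 2.0 2.4 2.5
   vertex 0.1 0.5 1.8
   vertex 4.5 2.9 4.0
  endloop
 endfacet
 facet normal -0.720 0.581 0.379
  outer loop
   vertex 2.0 2.4 2.5
   vertex 2.6 3.6 1.8
   vertex 0.1 0.5 1.8
  endloop
 endfacet
 facet normal -0.494 0.609 0.620
  outer loop
   vertex 2.0 2.4 2.5
   vertex 4.5 2.9 4.0
   vertex 2.6 3.6 1.8
  endloop
 endfacet
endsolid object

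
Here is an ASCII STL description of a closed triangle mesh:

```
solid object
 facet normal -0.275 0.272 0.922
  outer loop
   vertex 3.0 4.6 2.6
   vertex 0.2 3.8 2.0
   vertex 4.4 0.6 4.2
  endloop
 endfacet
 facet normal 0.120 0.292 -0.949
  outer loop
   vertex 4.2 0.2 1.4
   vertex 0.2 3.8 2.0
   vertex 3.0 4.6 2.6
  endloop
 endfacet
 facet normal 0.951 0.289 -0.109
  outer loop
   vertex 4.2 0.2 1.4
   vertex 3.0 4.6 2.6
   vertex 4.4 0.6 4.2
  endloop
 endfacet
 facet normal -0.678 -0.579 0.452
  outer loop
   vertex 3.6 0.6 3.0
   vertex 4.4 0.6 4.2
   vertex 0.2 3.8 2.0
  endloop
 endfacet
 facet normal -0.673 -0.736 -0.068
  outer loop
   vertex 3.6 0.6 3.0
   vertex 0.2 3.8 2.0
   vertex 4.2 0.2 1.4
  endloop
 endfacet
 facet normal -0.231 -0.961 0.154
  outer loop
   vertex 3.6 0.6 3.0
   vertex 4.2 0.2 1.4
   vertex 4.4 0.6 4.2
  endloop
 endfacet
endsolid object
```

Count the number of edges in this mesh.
9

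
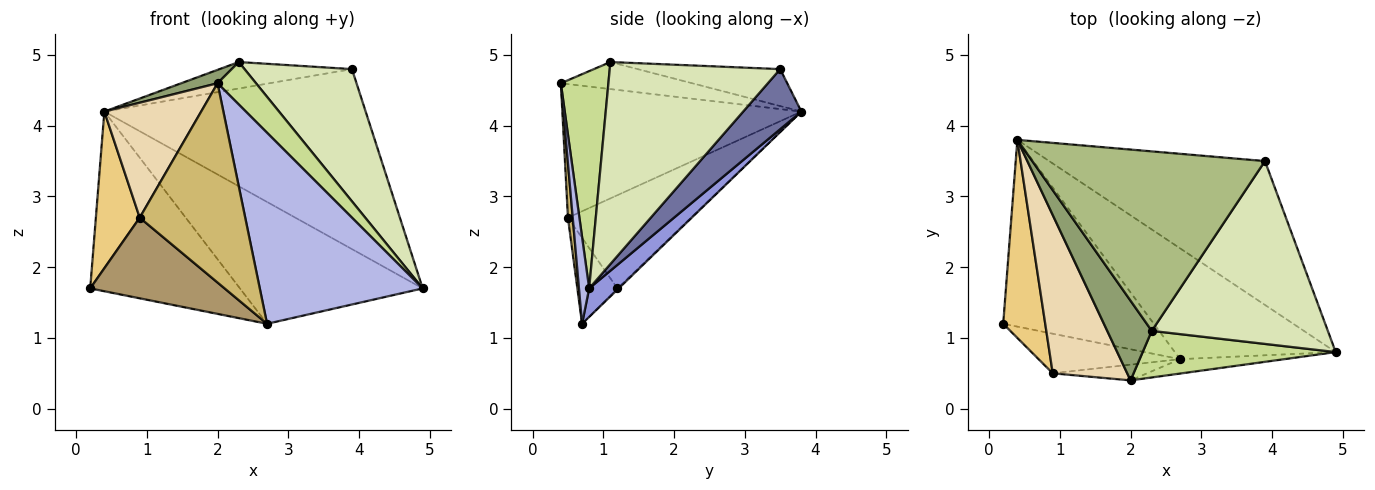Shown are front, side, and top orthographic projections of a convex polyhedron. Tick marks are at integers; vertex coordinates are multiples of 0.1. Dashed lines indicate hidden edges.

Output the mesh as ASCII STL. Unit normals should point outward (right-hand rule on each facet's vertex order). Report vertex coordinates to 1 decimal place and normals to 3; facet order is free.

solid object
 facet normal 0.171 0.770 -0.615
  outer loop
   vertex 3.9 3.5 4.8
   vertex 4.9 0.8 1.7
   vertex 0.4 3.8 4.2
  endloop
 endfacet
 facet normal -0.005 0.693 -0.721
  outer loop
   vertex 2.7 0.7 1.2
   vertex 0.2 1.2 1.7
   vertex 0.4 3.8 4.2
  endloop
 endfacet
 facet normal 0.118 0.735 -0.668
  outer loop
   vertex 2.7 0.7 1.2
   vertex 0.4 3.8 4.2
   vertex 4.9 0.8 1.7
  endloop
 endfacet
 facet normal 0.062 -0.995 -0.075
  outer loop
   vertex 2.7 0.7 1.2
   vertex 4.9 0.8 1.7
   vertex 2.0 0.4 4.6
  endloop
 endfacet
 facet normal -0.514 -0.142 0.846
  outer loop
   vertex 2.3 1.1 4.9
   vertex 0.4 3.8 4.2
   vertex 2.0 0.4 4.6
  endloop
 endfacet
 facet normal -0.155 0.144 0.977
  outer loop
   vertex 2.3 1.1 4.9
   vertex 3.9 3.5 4.8
   vertex 0.4 3.8 4.2
  endloop
 endfacet
 facet normal 0.640 -0.518 0.568
  outer loop
   vertex 2.3 1.1 4.9
   vertex 2.0 0.4 4.6
   vertex 4.9 0.8 1.7
  endloop
 endfacet
 facet normal 0.681 -0.429 0.593
  outer loop
   vertex 2.3 1.1 4.9
   vertex 4.9 0.8 1.7
   vertex 3.9 3.5 4.8
  endloop
 endfacet
 facet normal -0.259 -0.867 -0.426
  outer loop
   vertex 0.9 0.5 2.7
   vertex 0.2 1.2 1.7
   vertex 2.7 0.7 1.2
  endloop
 endfacet
 facet normal 0.045 -0.996 -0.079
  outer loop
   vertex 0.9 0.5 2.7
   vertex 2.7 0.7 1.2
   vertex 2.0 0.4 4.6
  endloop
 endfacet
 facet normal -0.867 -0.309 0.391
  outer loop
   vertex 0.9 0.5 2.7
   vertex 0.4 3.8 4.2
   vertex 0.2 1.2 1.7
  endloop
 endfacet
 facet normal -0.823 -0.333 0.459
  outer loop
   vertex 0.9 0.5 2.7
   vertex 2.0 0.4 4.6
   vertex 0.4 3.8 4.2
  endloop
 endfacet
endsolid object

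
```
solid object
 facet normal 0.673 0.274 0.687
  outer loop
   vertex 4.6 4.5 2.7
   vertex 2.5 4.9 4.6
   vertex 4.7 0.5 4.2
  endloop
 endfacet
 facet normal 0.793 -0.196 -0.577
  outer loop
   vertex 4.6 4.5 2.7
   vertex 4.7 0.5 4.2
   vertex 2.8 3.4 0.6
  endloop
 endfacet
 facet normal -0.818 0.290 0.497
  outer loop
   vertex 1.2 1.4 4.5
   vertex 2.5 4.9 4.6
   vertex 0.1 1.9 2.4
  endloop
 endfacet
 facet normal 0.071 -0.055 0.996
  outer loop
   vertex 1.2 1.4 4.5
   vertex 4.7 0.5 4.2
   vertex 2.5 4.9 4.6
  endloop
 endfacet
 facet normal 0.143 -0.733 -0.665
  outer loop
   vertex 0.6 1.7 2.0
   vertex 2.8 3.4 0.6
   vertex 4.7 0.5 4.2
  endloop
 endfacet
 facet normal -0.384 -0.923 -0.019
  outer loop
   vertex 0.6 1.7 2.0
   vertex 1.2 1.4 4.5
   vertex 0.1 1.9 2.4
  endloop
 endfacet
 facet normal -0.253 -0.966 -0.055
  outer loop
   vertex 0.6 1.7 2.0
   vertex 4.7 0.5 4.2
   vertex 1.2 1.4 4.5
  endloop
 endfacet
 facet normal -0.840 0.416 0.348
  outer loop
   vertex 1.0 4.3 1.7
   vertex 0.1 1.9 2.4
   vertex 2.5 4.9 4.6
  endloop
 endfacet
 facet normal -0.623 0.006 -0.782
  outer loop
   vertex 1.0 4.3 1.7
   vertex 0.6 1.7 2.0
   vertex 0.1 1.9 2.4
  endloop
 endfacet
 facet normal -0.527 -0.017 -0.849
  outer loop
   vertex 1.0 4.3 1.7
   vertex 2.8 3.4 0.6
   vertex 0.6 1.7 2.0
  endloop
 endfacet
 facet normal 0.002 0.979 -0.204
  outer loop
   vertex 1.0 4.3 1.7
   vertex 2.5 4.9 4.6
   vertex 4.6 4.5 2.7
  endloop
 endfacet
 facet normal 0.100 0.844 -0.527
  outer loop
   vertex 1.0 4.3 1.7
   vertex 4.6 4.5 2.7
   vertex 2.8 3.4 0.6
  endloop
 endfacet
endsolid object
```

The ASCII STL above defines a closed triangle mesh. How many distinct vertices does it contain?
8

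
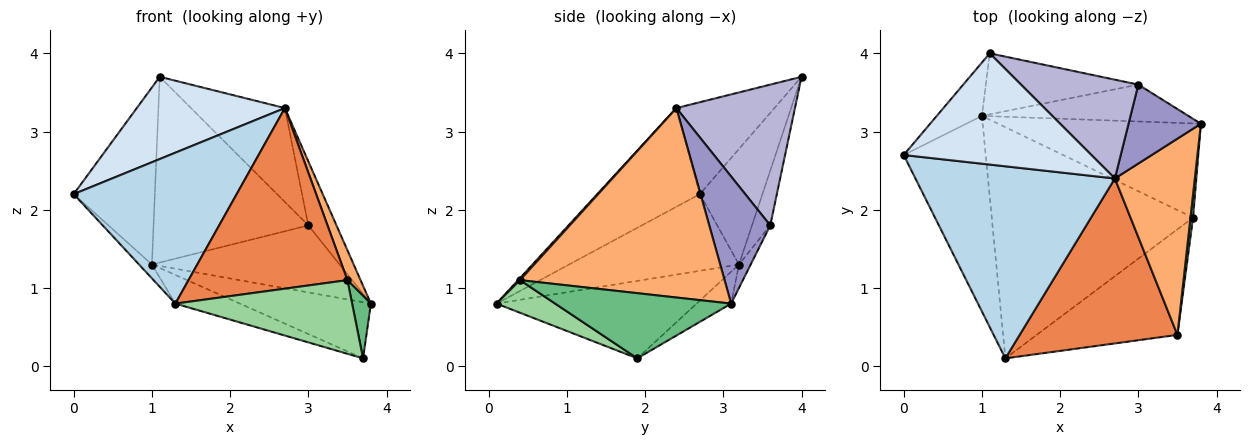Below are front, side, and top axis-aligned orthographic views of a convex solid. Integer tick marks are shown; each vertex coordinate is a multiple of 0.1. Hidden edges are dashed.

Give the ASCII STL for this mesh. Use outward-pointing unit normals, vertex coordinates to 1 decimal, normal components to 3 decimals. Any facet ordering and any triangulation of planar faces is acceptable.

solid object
 facet normal -0.682 0.052 -0.729
  outer loop
   vertex 1.0 3.2 1.3
   vertex 1.3 0.1 0.8
   vertex 0.0 2.7 2.2
  endloop
 endfacet
 facet normal -0.594 0.770 -0.232
  outer loop
   vertex 1.0 3.2 1.3
   vertex 0.0 2.7 2.2
   vertex 1.1 4.0 3.7
  endloop
 endfacet
 facet normal -0.363 -0.576 0.733
  outer loop
   vertex 2.7 2.4 3.3
   vertex 0.0 2.7 2.2
   vertex 1.3 0.1 0.8
  endloop
 endfacet
 facet normal -0.366 -0.553 0.748
  outer loop
   vertex 2.7 2.4 3.3
   vertex 1.1 4.0 3.7
   vertex 0.0 2.7 2.2
  endloop
 endfacet
 facet normal 0.009 -0.738 0.674
  outer loop
   vertex 2.7 2.4 3.3
   vertex 1.3 0.1 0.8
   vertex 3.5 0.4 1.1
  endloop
 endfacet
 facet normal 0.920 -0.059 0.388
  outer loop
   vertex 2.7 2.4 3.3
   vertex 3.5 0.4 1.1
   vertex 3.8 3.1 0.8
  endloop
 endfacet
 facet normal -0.134 0.508 -0.851
  outer loop
   vertex 3.7 1.9 0.1
   vertex 1.0 3.2 1.3
   vertex 3.8 3.1 0.8
  endloop
 endfacet
 facet normal -0.357 0.115 -0.927
  outer loop
   vertex 3.7 1.9 0.1
   vertex 1.3 0.1 0.8
   vertex 1.0 3.2 1.3
  endloop
 endfacet
 facet normal 0.994 -0.106 0.040
  outer loop
   vertex 3.7 1.9 0.1
   vertex 3.8 3.1 0.8
   vertex 3.5 0.4 1.1
  endloop
 endfacet
 facet normal 0.187 -0.562 -0.806
  outer loop
   vertex 3.7 1.9 0.1
   vertex 3.5 0.4 1.1
   vertex 1.3 0.1 0.8
  endloop
 endfacet
 facet normal -0.055 0.875 -0.481
  outer loop
   vertex 3.0 3.6 1.8
   vertex 3.8 3.1 0.8
   vertex 1.0 3.2 1.3
  endloop
 endfacet
 facet normal -0.111 0.944 -0.310
  outer loop
   vertex 3.0 3.6 1.8
   vertex 1.0 3.2 1.3
   vertex 1.1 4.0 3.7
  endloop
 endfacet
 facet normal 0.807 0.372 0.459
  outer loop
   vertex 3.0 3.6 1.8
   vertex 2.7 2.4 3.3
   vertex 3.8 3.1 0.8
  endloop
 endfacet
 facet normal 0.656 0.520 0.547
  outer loop
   vertex 3.0 3.6 1.8
   vertex 1.1 4.0 3.7
   vertex 2.7 2.4 3.3
  endloop
 endfacet
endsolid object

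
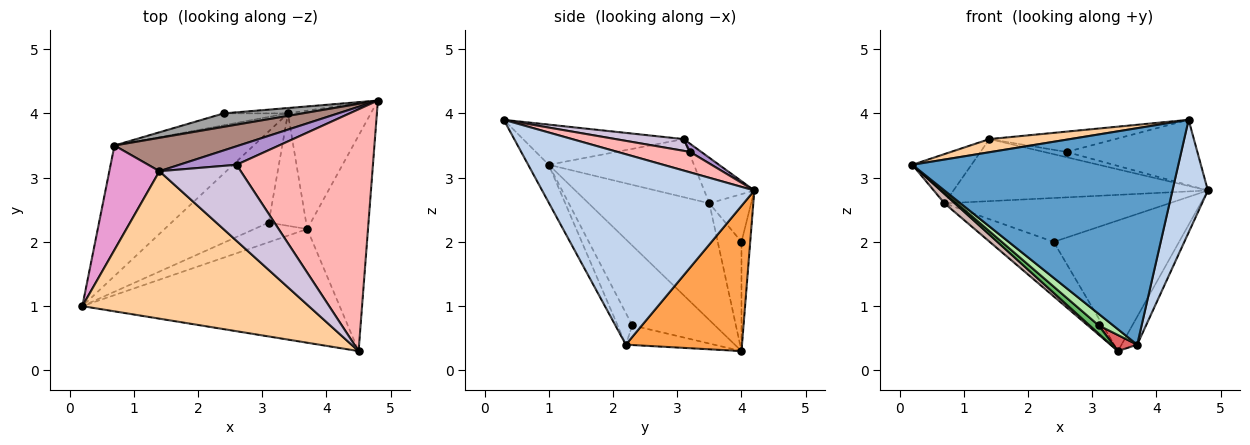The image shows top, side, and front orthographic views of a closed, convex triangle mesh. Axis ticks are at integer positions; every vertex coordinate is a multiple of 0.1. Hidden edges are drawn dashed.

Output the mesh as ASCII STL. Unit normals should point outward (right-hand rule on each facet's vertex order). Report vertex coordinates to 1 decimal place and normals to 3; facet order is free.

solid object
 facet normal -0.068 -0.883 -0.464
  outer loop
   vertex 3.7 2.2 0.4
   vertex 4.5 0.3 3.9
   vertex 0.2 1.0 3.2
  endloop
 endfacet
 facet normal 0.941 -0.157 -0.300
  outer loop
   vertex 3.7 2.2 0.4
   vertex 4.8 4.2 2.8
   vertex 4.5 0.3 3.9
  endloop
 endfacet
 facet normal 0.863 0.116 -0.492
  outer loop
   vertex 3.7 2.2 0.4
   vertex 3.4 4.0 0.3
   vertex 4.8 4.2 2.8
  endloop
 endfacet
 facet normal -0.174 -0.087 0.981
  outer loop
   vertex 1.4 3.1 3.6
   vertex 0.2 1.0 3.2
   vertex 4.5 0.3 3.9
  endloop
 endfacet
 facet normal -0.633 -0.070 -0.771
  outer loop
   vertex 3.1 2.3 0.7
   vertex 0.2 1.0 3.2
   vertex 3.4 4.0 0.3
  endloop
 endfacet
 facet normal -0.458 -0.451 -0.766
  outer loop
   vertex 3.1 2.3 0.7
   vertex 3.7 2.2 0.4
   vertex 0.2 1.0 3.2
  endloop
 endfacet
 facet normal -0.460 -0.126 -0.879
  outer loop
   vertex 3.1 2.3 0.7
   vertex 3.4 4.0 0.3
   vertex 3.7 2.2 0.4
  endloop
 endfacet
 facet normal 0.143 0.258 0.955
  outer loop
   vertex 2.6 3.2 3.4
   vertex 4.5 0.3 3.9
   vertex 4.8 4.2 2.8
  endloop
 endfacet
 facet normal 0.136 0.272 0.953
  outer loop
   vertex 2.6 3.2 3.4
   vertex 4.8 4.2 2.8
   vertex 1.4 3.1 3.6
  endloop
 endfacet
 facet normal 0.138 0.256 0.957
  outer loop
   vertex 2.6 3.2 3.4
   vertex 1.4 3.1 3.6
   vertex 4.5 0.3 3.9
  endloop
 endfacet
 facet normal -0.171 0.868 0.467
  outer loop
   vertex 0.7 3.5 2.6
   vertex 1.4 3.1 3.6
   vertex 4.8 4.2 2.8
  endloop
 endfacet
 facet normal -0.642 -0.055 -0.765
  outer loop
   vertex 0.7 3.5 2.6
   vertex 3.4 4.0 0.3
   vertex 0.2 1.0 3.2
  endloop
 endfacet
 facet normal -0.724 0.295 0.624
  outer loop
   vertex 0.7 3.5 2.6
   vertex 0.2 1.0 3.2
   vertex 1.4 3.1 3.6
  endloop
 endfacet
 facet normal -0.069 0.997 -0.041
  outer loop
   vertex 2.4 4.0 2.0
   vertex 4.8 4.2 2.8
   vertex 3.4 4.0 0.3
  endloop
 endfacet
 facet normal -0.175 0.941 0.289
  outer loop
   vertex 2.4 4.0 2.0
   vertex 0.7 3.5 2.6
   vertex 4.8 4.2 2.8
  endloop
 endfacet
 facet normal -0.341 0.918 -0.201
  outer loop
   vertex 2.4 4.0 2.0
   vertex 3.4 4.0 0.3
   vertex 0.7 3.5 2.6
  endloop
 endfacet
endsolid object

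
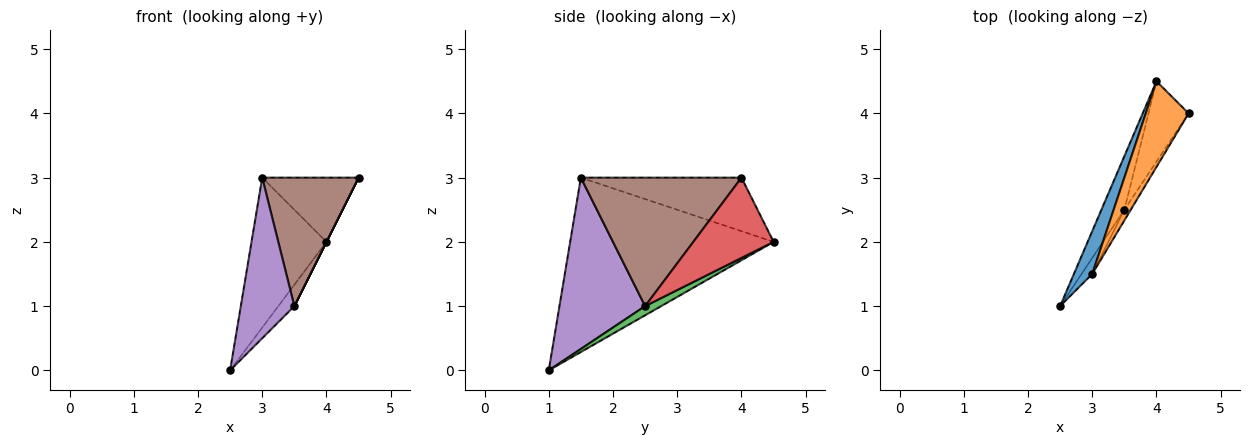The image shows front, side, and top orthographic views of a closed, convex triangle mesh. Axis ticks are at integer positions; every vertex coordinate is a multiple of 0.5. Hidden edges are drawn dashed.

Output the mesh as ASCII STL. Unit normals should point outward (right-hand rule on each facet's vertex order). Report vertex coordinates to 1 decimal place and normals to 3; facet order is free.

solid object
 facet normal -0.934 0.344 0.098
  outer loop
   vertex 3.0 1.5 3.0
   vertex 4.0 4.5 2.0
   vertex 2.5 1.0 0.0
  endloop
 endfacet
 facet normal -0.707 0.424 0.566
  outer loop
   vertex 3.0 1.5 3.0
   vertex 4.5 4.0 3.0
   vertex 4.0 4.5 2.0
  endloop
 endfacet
 facet normal 0.348 0.348 -0.870
  outer loop
   vertex 3.5 2.5 1.0
   vertex 2.5 1.0 0.0
   vertex 4.0 4.5 2.0
  endloop
 endfacet
 facet normal 0.894 0.000 -0.447
  outer loop
   vertex 3.5 2.5 1.0
   vertex 4.0 4.5 2.0
   vertex 4.5 4.0 3.0
  endloop
 endfacet
 facet normal 0.847 -0.529 -0.053
  outer loop
   vertex 3.5 2.5 1.0
   vertex 3.0 1.5 3.0
   vertex 2.5 1.0 0.0
  endloop
 endfacet
 facet normal 0.857 -0.514 -0.043
  outer loop
   vertex 3.5 2.5 1.0
   vertex 4.5 4.0 3.0
   vertex 3.0 1.5 3.0
  endloop
 endfacet
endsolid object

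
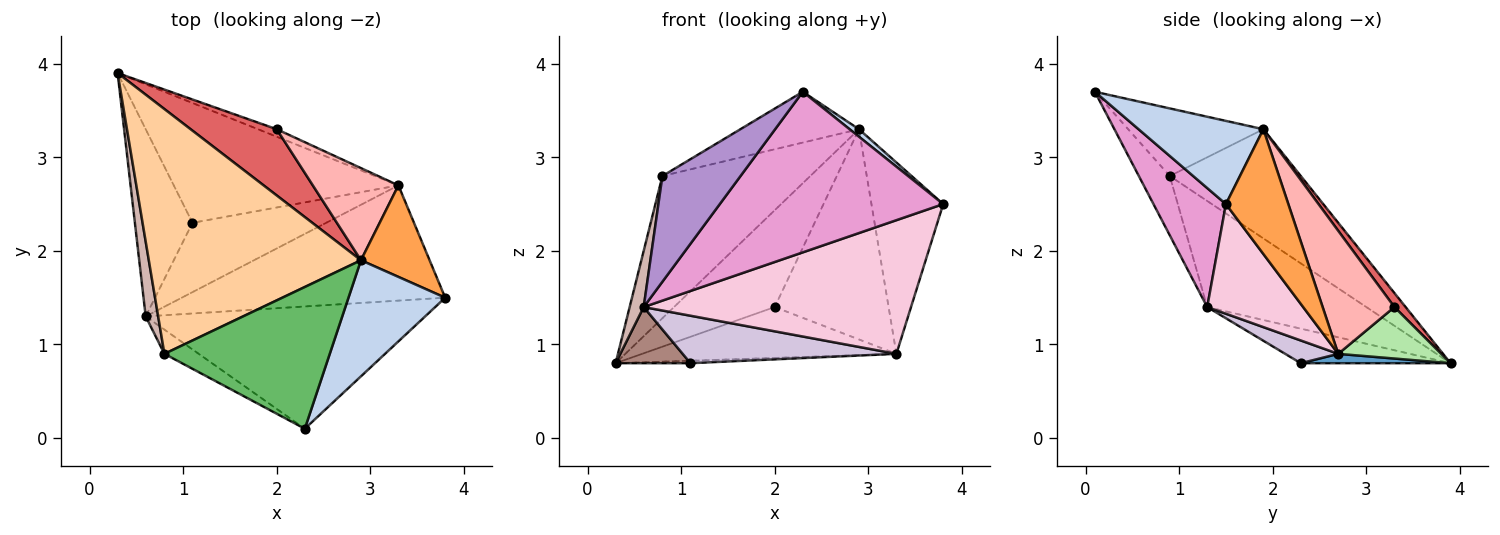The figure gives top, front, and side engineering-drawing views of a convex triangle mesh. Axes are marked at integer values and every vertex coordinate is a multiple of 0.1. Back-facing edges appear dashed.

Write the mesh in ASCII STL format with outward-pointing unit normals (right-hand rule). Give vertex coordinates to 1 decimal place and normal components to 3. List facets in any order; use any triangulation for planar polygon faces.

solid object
 facet normal 0.042 0.021 -0.999
  outer loop
   vertex 3.3 2.7 0.9
   vertex 1.1 2.3 0.8
   vertex 0.3 3.9 0.8
  endloop
 endfacet
 facet normal 0.651 -0.049 0.757
  outer loop
   vertex 2.9 1.9 3.3
   vertex 2.3 0.1 3.7
   vertex 3.8 1.5 2.5
  endloop
 endfacet
 facet normal 0.617 0.710 0.339
  outer loop
   vertex 2.9 1.9 3.3
   vertex 3.8 1.5 2.5
   vertex 3.3 2.7 0.9
  endloop
 endfacet
 facet normal -0.407 0.459 0.790
  outer loop
   vertex 0.8 0.9 2.8
   vertex 2.9 1.9 3.3
   vertex 0.3 3.9 0.8
  endloop
 endfacet
 facet normal -0.359 0.315 0.879
  outer loop
   vertex 0.8 0.9 2.8
   vertex 2.3 0.1 3.7
   vertex 2.9 1.9 3.3
  endloop
 endfacet
 facet normal 0.372 0.918 -0.135
  outer loop
   vertex 2.0 3.3 1.4
   vertex 3.3 2.7 0.9
   vertex 0.3 3.9 0.8
  endloop
 endfacet
 facet normal 0.092 0.822 0.562
  outer loop
   vertex 2.0 3.3 1.4
   vertex 0.3 3.9 0.8
   vertex 2.9 1.9 3.3
  endloop
 endfacet
 facet normal 0.500 0.793 0.348
  outer loop
   vertex 2.0 3.3 1.4
   vertex 2.9 1.9 3.3
   vertex 3.3 2.7 0.9
  endloop
 endfacet
 facet normal -0.360 -0.909 -0.208
  outer loop
   vertex 0.6 1.3 1.4
   vertex 2.3 0.1 3.7
   vertex 0.8 0.9 2.8
  endloop
 endfacet
 facet normal 0.139 -0.560 -0.817
  outer loop
   vertex 0.6 1.3 1.4
   vertex 1.1 2.3 0.8
   vertex 3.3 2.7 0.9
  endloop
 endfacet
 facet normal -0.498 -0.249 -0.830
  outer loop
   vertex 0.6 1.3 1.4
   vertex 0.3 3.9 0.8
   vertex 1.1 2.3 0.8
  endloop
 endfacet
 facet normal -0.989 -0.087 0.116
  outer loop
   vertex 0.6 1.3 1.4
   vertex 0.8 0.9 2.8
   vertex 0.3 3.9 0.8
  endloop
 endfacet
 facet normal 0.250 -0.770 -0.587
  outer loop
   vertex 0.6 1.3 1.4
   vertex 3.8 1.5 2.5
   vertex 2.3 0.1 3.7
  endloop
 endfacet
 facet normal 0.262 -0.731 -0.630
  outer loop
   vertex 0.6 1.3 1.4
   vertex 3.3 2.7 0.9
   vertex 3.8 1.5 2.5
  endloop
 endfacet
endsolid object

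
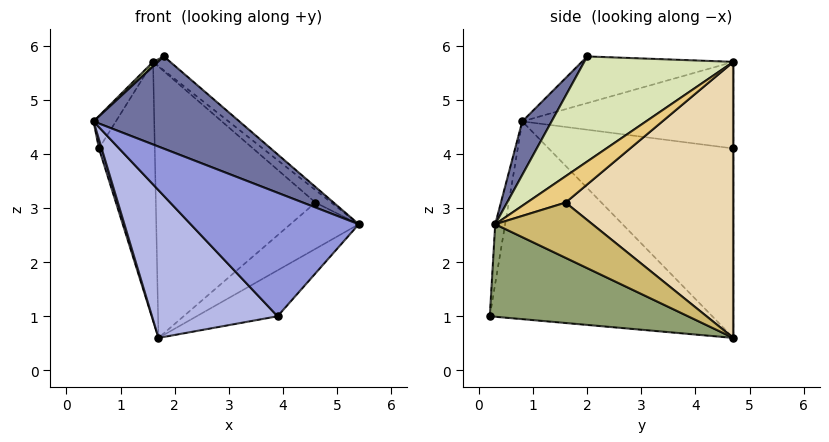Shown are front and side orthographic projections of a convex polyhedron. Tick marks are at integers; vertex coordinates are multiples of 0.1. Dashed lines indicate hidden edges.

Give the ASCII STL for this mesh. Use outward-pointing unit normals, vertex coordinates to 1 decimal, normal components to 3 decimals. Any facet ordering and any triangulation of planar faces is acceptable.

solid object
 facet normal 0.157 -0.778 0.608
  outer loop
   vertex 1.8 2.0 5.8
   vertex 0.5 0.8 4.6
   vertex 5.4 0.3 2.7
  endloop
 endfacet
 facet normal -0.954 -0.014 -0.300
  outer loop
   vertex 0.6 4.7 4.1
   vertex 1.7 4.7 0.6
   vertex 0.5 0.8 4.6
  endloop
 endfacet
 facet normal -0.059 -0.992 0.110
  outer loop
   vertex 3.9 0.2 1.0
   vertex 5.4 0.3 2.7
   vertex 0.5 0.8 4.6
  endloop
 endfacet
 facet normal -0.700 -0.395 -0.595
  outer loop
   vertex 3.9 0.2 1.0
   vertex 0.5 0.8 4.6
   vertex 1.7 4.7 0.6
  endloop
 endfacet
 facet normal 0.709 0.290 -0.643
  outer loop
   vertex 3.9 0.2 1.0
   vertex 1.7 4.7 0.6
   vertex 5.4 0.3 2.7
  endloop
 endfacet
 facet normal -0.667 -0.022 0.745
  outer loop
   vertex 1.6 4.7 5.7
   vertex 0.5 0.8 4.6
   vertex 1.8 2.0 5.8
  endloop
 endfacet
 facet normal -0.845 0.089 0.528
  outer loop
   vertex 1.6 4.7 5.7
   vertex 0.6 4.7 4.1
   vertex 0.5 0.8 4.6
  endloop
 endfacet
 facet normal 0.671 0.077 0.737
  outer loop
   vertex 1.6 4.7 5.7
   vertex 1.8 2.0 5.8
   vertex 5.4 0.3 2.7
  endloop
 endfacet
 facet normal 0.000 1.000 0.000
  outer loop
   vertex 1.6 4.7 5.7
   vertex 1.7 4.7 0.6
   vertex 0.6 4.7 4.1
  endloop
 endfacet
 facet normal 0.796 0.560 -0.229
  outer loop
   vertex 4.6 1.6 3.1
   vertex 5.4 0.3 2.7
   vertex 1.7 4.7 0.6
  endloop
 endfacet
 facet normal 0.788 0.324 0.523
  outer loop
   vertex 4.6 1.6 3.1
   vertex 1.6 4.7 5.7
   vertex 5.4 0.3 2.7
  endloop
 endfacet
 facet normal 0.724 0.689 0.014
  outer loop
   vertex 4.6 1.6 3.1
   vertex 1.7 4.7 0.6
   vertex 1.6 4.7 5.7
  endloop
 endfacet
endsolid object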